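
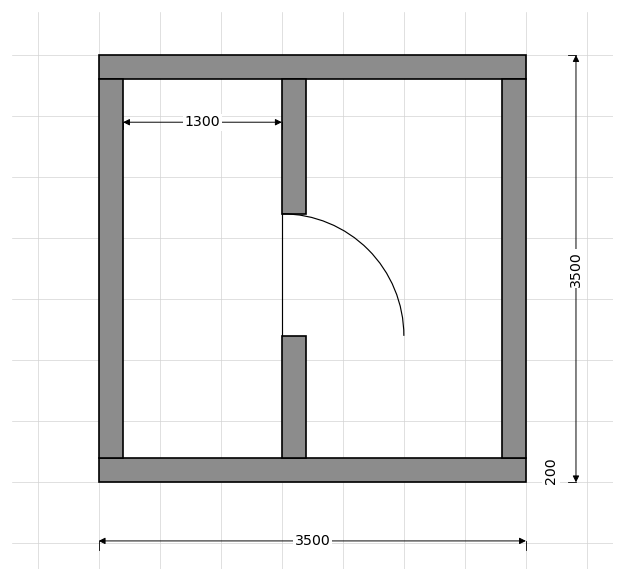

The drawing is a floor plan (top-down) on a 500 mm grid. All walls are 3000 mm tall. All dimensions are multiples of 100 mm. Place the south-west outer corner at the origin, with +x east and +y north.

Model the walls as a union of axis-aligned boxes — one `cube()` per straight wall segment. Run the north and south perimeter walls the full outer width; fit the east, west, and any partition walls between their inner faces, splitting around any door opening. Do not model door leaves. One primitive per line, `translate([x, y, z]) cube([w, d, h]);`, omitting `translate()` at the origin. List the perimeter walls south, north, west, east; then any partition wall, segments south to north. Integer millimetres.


cube([3500, 200, 3000]);
translate([0, 3300, 0]) cube([3500, 200, 3000]);
translate([0, 200, 0]) cube([200, 3100, 3000]);
translate([3300, 200, 0]) cube([200, 3100, 3000]);
translate([1500, 200, 0]) cube([200, 1000, 3000]);
translate([1500, 2200, 0]) cube([200, 1100, 3000]);


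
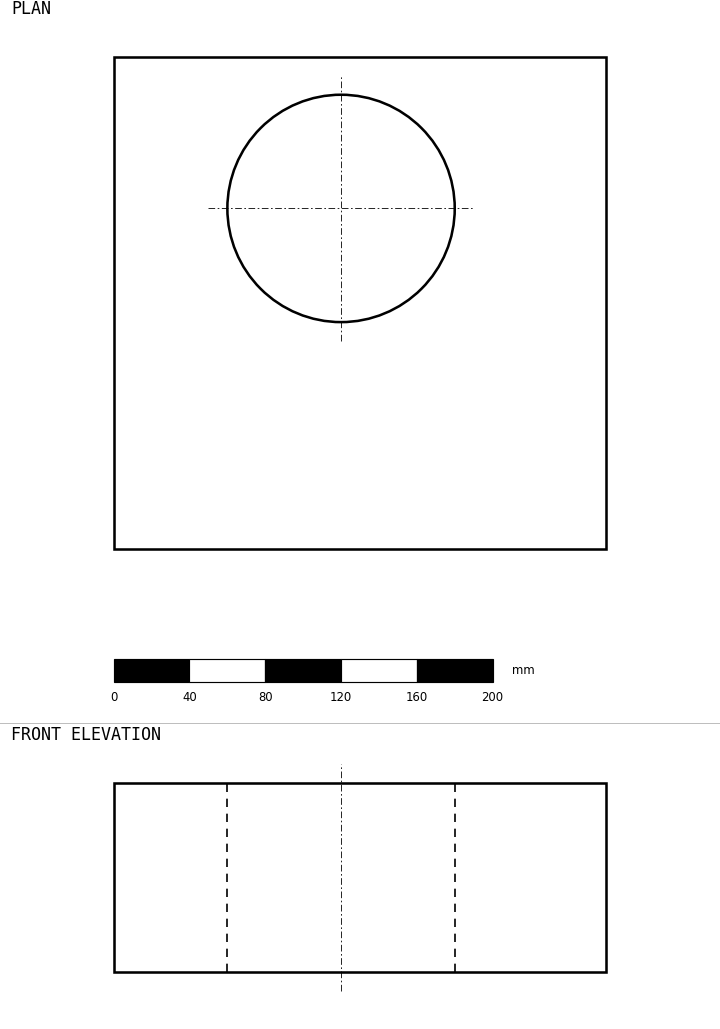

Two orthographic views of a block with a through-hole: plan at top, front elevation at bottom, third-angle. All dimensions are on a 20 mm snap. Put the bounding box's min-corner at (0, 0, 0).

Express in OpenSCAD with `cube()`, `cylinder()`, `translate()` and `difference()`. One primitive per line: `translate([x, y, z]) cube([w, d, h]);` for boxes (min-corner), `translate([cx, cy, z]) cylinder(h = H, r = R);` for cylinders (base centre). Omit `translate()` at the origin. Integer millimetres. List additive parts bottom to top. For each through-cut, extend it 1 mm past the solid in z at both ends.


difference() {
  cube([260, 260, 100]);
  translate([120, 180, -1]) cylinder(h = 102, r = 60);
}


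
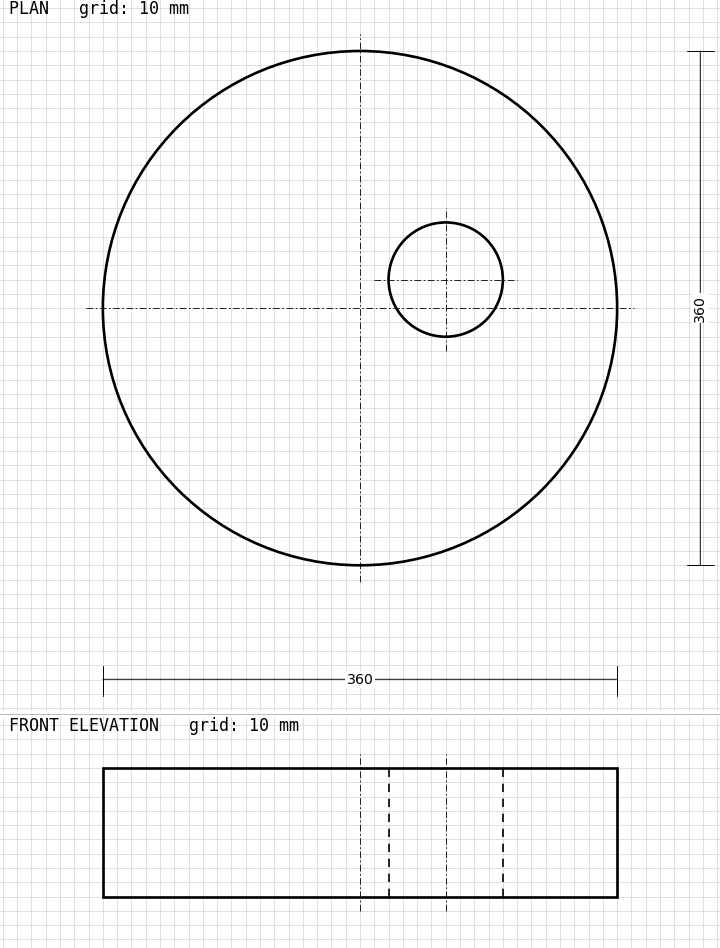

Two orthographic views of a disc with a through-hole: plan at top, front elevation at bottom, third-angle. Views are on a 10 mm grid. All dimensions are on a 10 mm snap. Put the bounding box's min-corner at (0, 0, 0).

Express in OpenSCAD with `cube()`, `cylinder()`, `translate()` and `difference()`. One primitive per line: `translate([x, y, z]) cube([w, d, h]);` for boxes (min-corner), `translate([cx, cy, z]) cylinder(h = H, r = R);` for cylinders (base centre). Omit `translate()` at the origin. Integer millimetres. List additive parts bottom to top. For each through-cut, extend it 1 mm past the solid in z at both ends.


difference() {
  translate([180, 180, 0]) cylinder(h = 90, r = 180);
  translate([240, 200, -1]) cylinder(h = 92, r = 40);
}


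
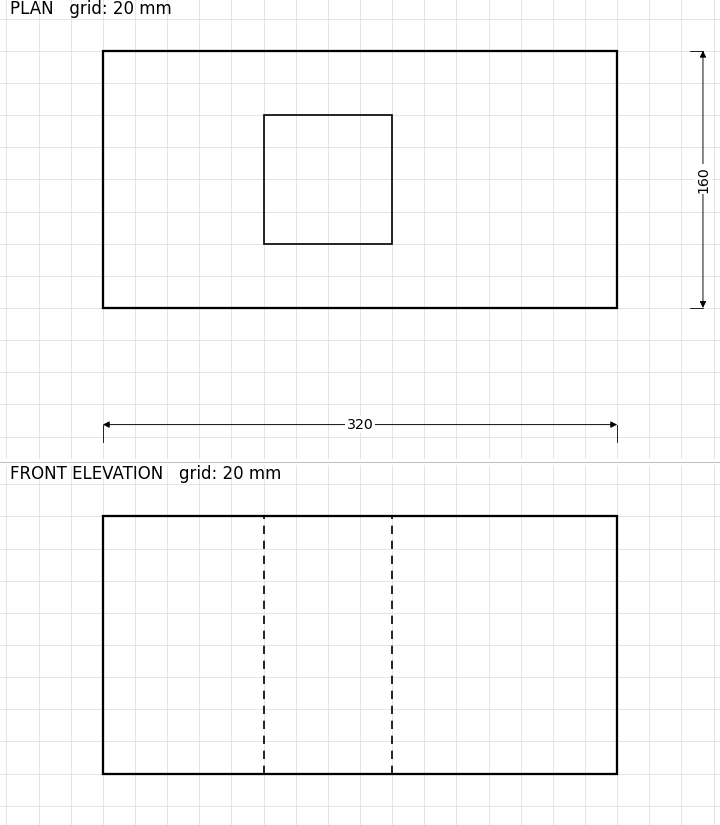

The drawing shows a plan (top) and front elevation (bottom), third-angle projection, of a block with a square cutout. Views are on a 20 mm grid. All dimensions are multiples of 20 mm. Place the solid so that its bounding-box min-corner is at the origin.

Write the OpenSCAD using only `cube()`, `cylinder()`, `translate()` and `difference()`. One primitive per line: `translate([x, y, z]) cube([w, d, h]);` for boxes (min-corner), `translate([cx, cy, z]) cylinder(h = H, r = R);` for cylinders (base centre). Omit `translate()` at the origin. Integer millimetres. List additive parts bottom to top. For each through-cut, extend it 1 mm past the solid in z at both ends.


difference() {
  cube([320, 160, 160]);
  translate([100, 40, -1]) cube([80, 80, 162]);
}


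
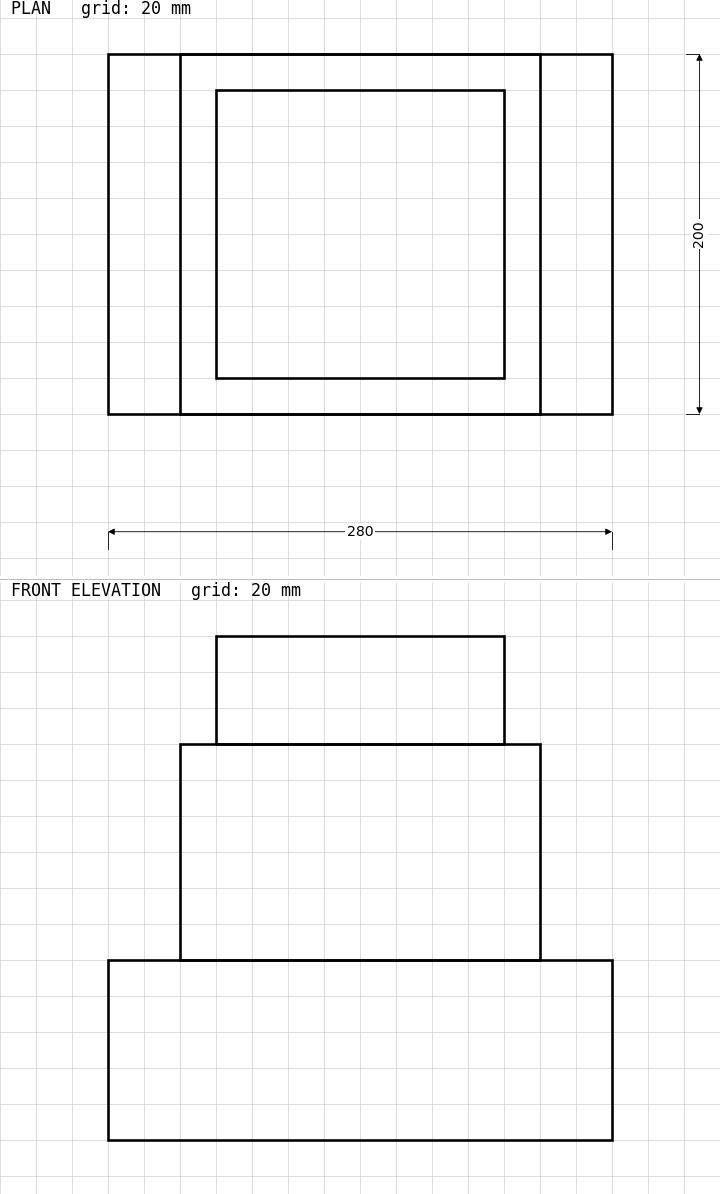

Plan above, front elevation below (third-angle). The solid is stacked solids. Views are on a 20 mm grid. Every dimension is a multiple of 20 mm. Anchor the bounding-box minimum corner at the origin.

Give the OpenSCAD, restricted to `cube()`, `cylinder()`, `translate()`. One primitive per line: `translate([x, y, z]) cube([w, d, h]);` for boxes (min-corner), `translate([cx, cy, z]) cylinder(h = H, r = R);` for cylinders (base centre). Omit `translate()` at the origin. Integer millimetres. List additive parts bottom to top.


cube([280, 200, 100]);
translate([40, 0, 100]) cube([200, 200, 120]);
translate([60, 20, 220]) cube([160, 160, 60]);


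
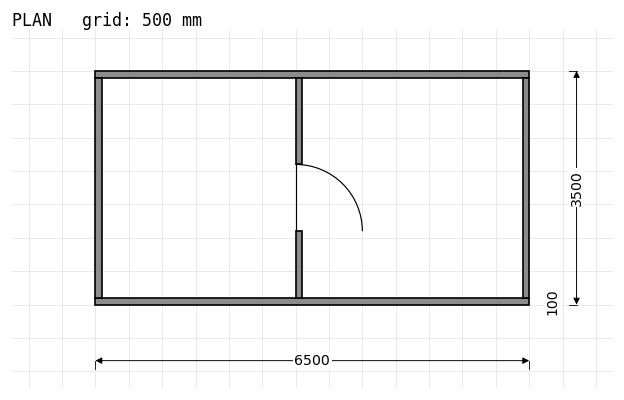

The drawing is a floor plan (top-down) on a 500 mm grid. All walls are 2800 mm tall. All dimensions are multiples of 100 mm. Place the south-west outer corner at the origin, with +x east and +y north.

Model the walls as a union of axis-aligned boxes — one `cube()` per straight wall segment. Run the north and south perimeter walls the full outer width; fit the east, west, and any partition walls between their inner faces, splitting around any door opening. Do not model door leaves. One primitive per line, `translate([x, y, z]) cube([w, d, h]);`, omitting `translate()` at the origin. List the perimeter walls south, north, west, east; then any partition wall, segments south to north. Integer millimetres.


cube([6500, 100, 2800]);
translate([0, 3400, 0]) cube([6500, 100, 2800]);
translate([0, 100, 0]) cube([100, 3300, 2800]);
translate([6400, 100, 0]) cube([100, 3300, 2800]);
translate([3000, 100, 0]) cube([100, 1000, 2800]);
translate([3000, 2100, 0]) cube([100, 1300, 2800]);


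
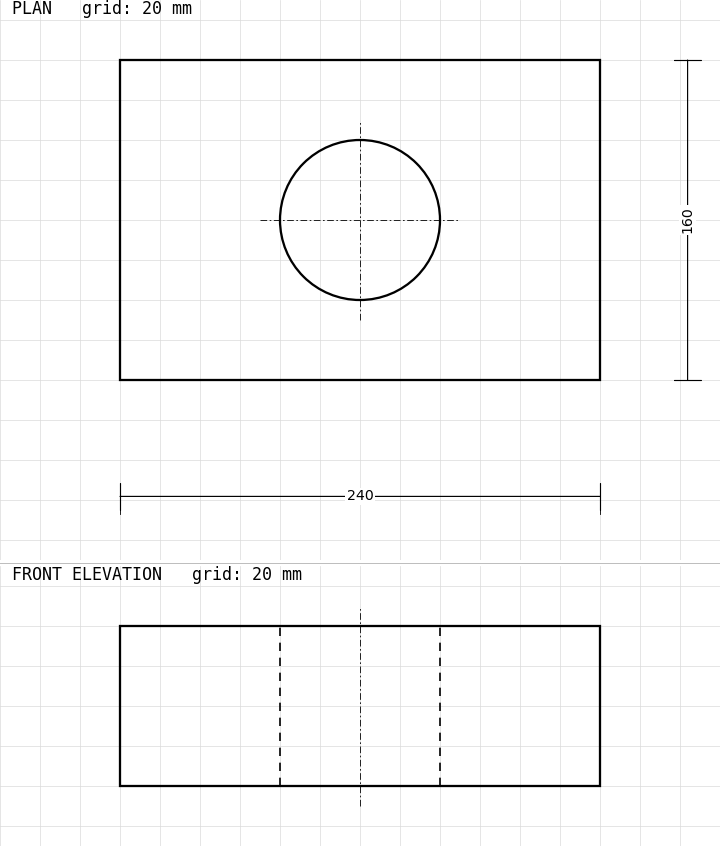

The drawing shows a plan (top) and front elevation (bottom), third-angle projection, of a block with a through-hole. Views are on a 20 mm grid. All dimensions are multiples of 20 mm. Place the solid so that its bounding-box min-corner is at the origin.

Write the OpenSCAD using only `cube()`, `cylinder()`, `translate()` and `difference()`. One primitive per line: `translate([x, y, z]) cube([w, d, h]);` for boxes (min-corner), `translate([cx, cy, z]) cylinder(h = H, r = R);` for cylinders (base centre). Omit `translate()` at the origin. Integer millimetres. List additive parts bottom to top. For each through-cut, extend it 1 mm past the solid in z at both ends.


difference() {
  cube([240, 160, 80]);
  translate([120, 80, -1]) cylinder(h = 82, r = 40);
}


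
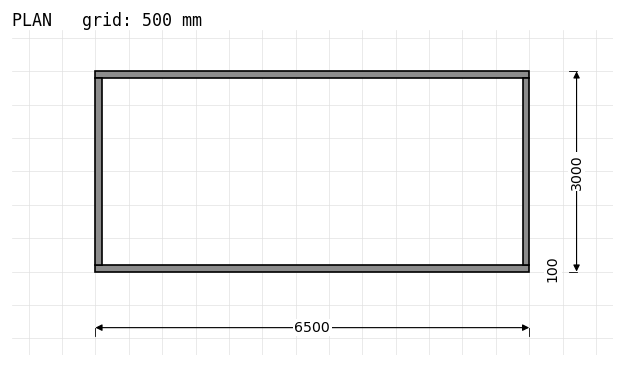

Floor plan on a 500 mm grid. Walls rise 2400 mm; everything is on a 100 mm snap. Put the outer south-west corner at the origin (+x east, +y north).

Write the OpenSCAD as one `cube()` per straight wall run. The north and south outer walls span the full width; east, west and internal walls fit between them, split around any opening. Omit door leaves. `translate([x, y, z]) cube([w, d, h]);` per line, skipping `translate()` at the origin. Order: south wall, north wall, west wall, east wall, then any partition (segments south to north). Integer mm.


cube([6500, 100, 2400]);
translate([0, 2900, 0]) cube([6500, 100, 2400]);
translate([0, 100, 0]) cube([100, 2800, 2400]);
translate([6400, 100, 0]) cube([100, 2800, 2400]);


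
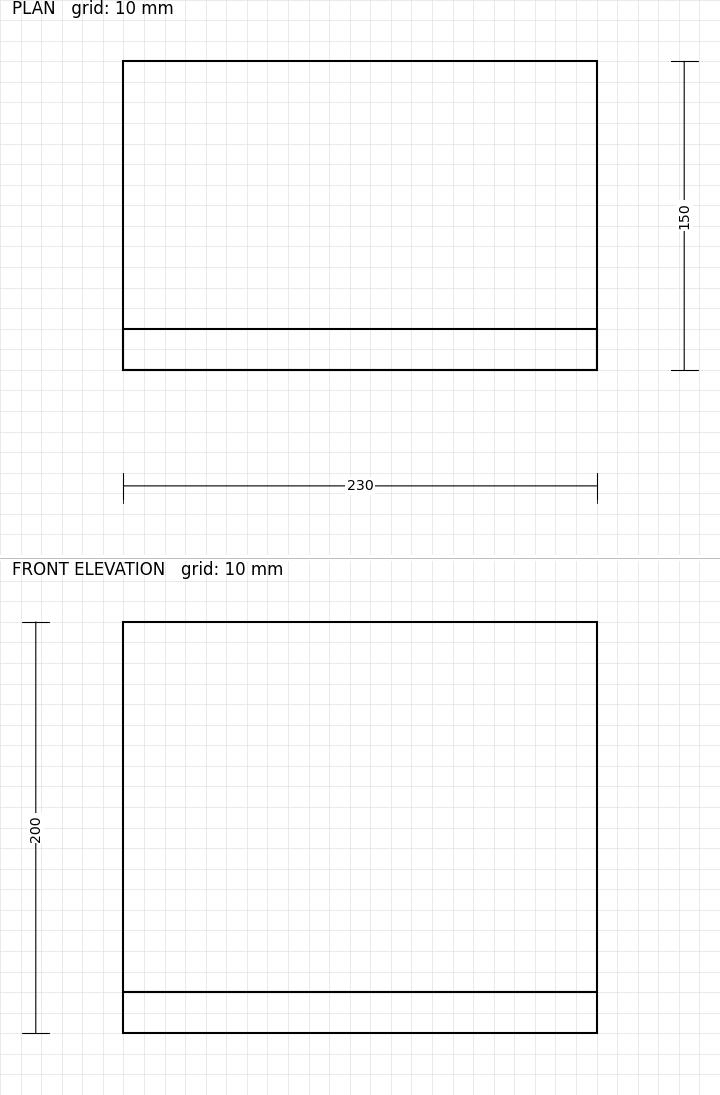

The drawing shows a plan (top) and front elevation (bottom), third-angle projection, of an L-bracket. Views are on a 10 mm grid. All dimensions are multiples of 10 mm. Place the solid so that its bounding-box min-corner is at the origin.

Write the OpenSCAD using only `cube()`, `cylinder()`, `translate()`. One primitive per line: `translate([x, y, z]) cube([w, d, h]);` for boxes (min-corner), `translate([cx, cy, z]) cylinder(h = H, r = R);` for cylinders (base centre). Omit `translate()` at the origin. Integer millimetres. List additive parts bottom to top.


cube([230, 150, 20]);
translate([0, 0, 20]) cube([230, 20, 180]);


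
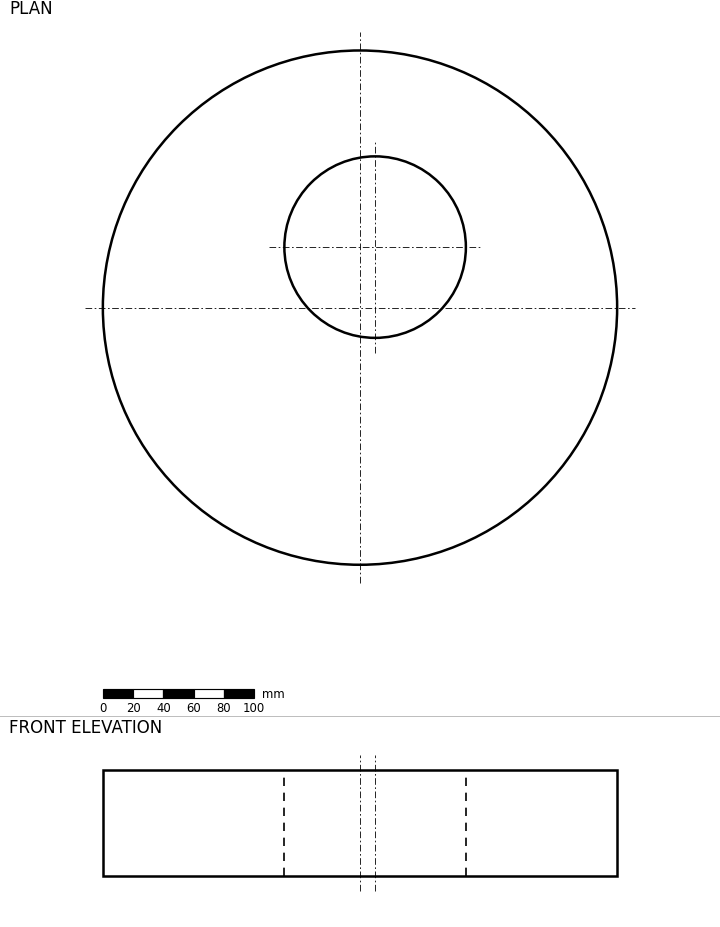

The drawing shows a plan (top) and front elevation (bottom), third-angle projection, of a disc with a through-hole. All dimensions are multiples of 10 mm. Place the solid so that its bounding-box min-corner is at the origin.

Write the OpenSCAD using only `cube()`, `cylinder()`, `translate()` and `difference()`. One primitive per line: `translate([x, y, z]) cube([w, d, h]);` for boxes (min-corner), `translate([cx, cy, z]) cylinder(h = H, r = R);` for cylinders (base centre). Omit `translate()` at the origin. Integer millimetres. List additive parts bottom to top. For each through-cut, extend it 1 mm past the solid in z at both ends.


difference() {
  translate([170, 170, 0]) cylinder(h = 70, r = 170);
  translate([180, 210, -1]) cylinder(h = 72, r = 60);
}


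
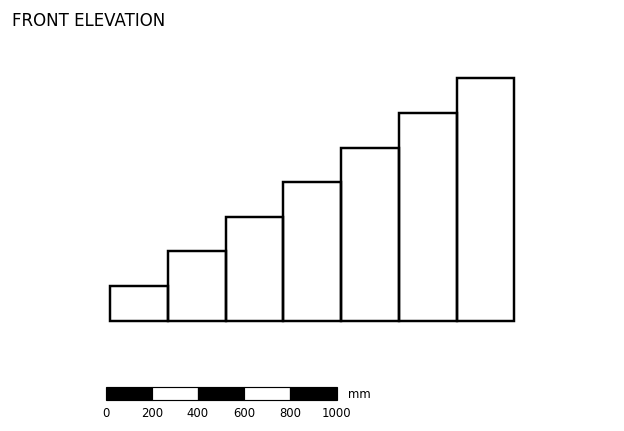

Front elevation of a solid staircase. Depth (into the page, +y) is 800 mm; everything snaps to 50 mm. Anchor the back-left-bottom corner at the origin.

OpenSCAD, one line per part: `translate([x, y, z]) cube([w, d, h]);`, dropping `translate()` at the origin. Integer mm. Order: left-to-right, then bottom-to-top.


cube([250, 800, 150]);
translate([250, 0, 0]) cube([250, 800, 300]);
translate([500, 0, 0]) cube([250, 800, 450]);
translate([750, 0, 0]) cube([250, 800, 600]);
translate([1000, 0, 0]) cube([250, 800, 750]);
translate([1250, 0, 0]) cube([250, 800, 900]);
translate([1500, 0, 0]) cube([250, 800, 1050]);


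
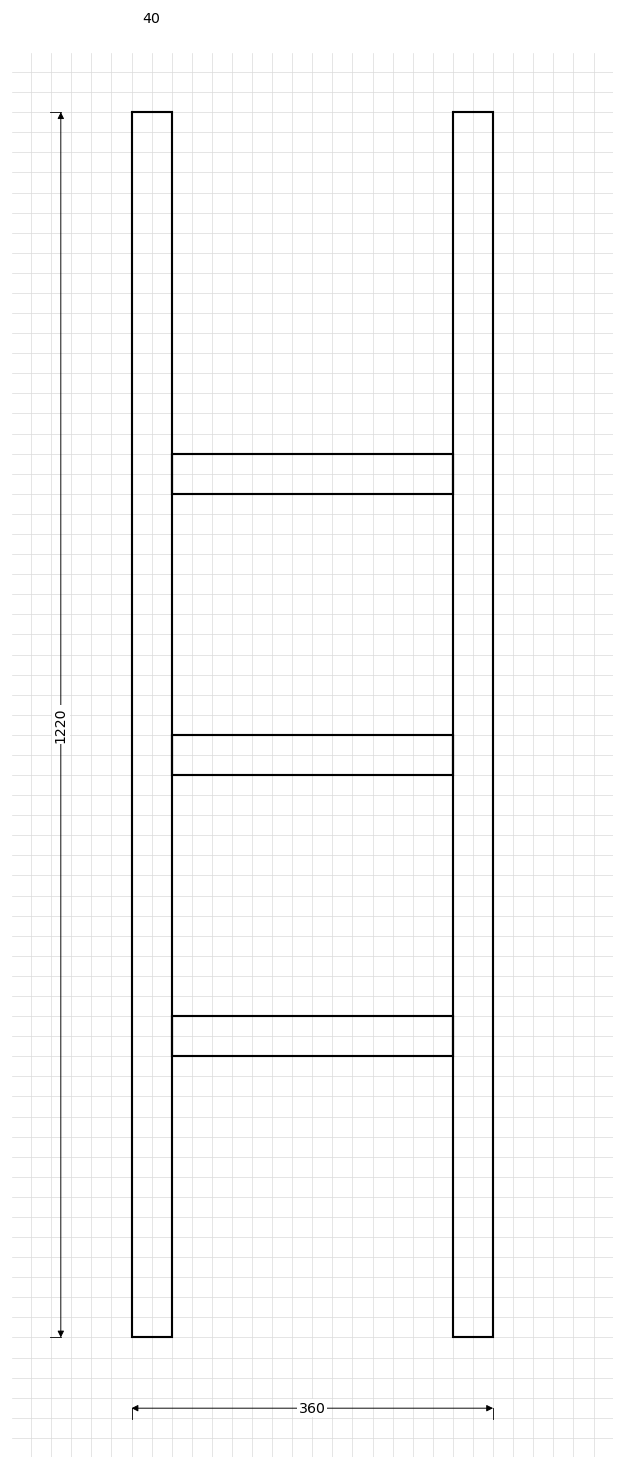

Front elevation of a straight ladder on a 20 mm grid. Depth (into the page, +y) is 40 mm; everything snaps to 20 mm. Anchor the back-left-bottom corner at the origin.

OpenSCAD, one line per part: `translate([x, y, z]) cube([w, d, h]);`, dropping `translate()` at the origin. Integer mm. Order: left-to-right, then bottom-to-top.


cube([40, 40, 1220]);
translate([40, 0, 280]) cube([280, 40, 40]);
translate([40, 0, 560]) cube([280, 40, 40]);
translate([40, 0, 840]) cube([280, 40, 40]);
translate([320, 0, 0]) cube([40, 40, 1220]);


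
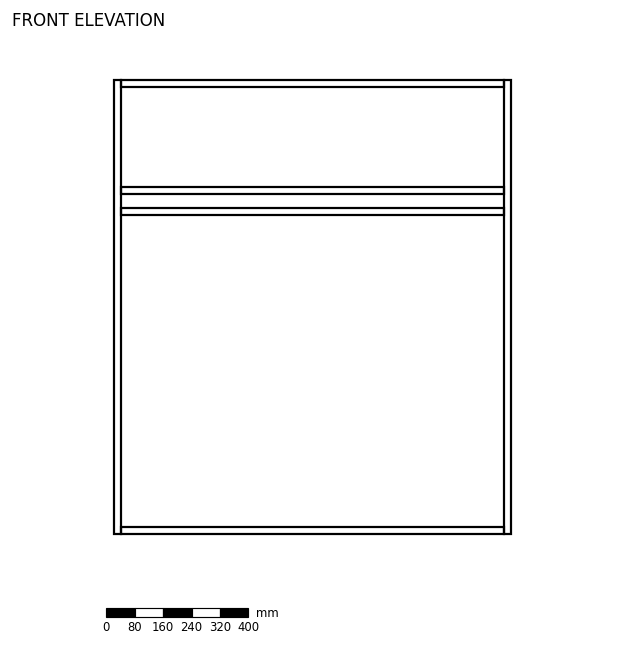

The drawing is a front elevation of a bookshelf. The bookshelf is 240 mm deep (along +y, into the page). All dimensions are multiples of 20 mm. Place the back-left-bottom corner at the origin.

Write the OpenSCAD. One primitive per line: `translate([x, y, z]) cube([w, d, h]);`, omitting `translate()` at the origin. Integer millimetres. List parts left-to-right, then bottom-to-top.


cube([20, 240, 1280]);
translate([20, 0, 0]) cube([1080, 240, 20]);
translate([20, 0, 900]) cube([1080, 240, 20]);
translate([20, 0, 960]) cube([1080, 240, 20]);
translate([20, 0, 1260]) cube([1080, 240, 20]);
translate([1100, 0, 0]) cube([20, 240, 1280]);


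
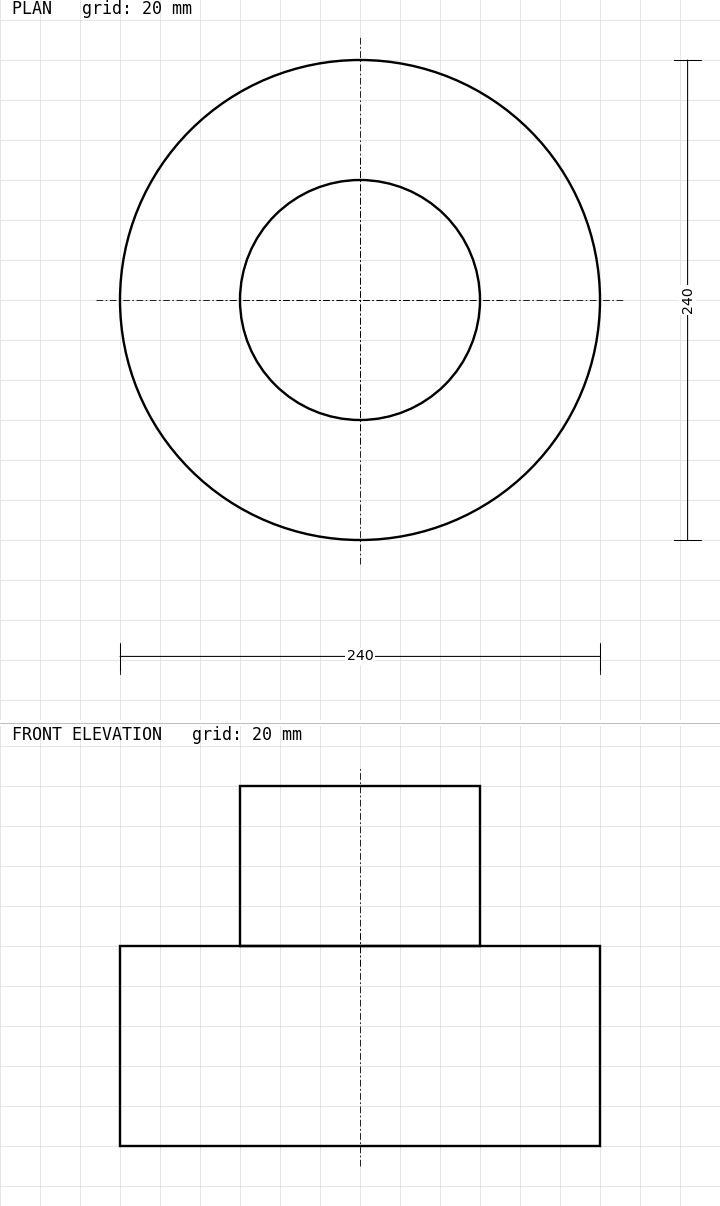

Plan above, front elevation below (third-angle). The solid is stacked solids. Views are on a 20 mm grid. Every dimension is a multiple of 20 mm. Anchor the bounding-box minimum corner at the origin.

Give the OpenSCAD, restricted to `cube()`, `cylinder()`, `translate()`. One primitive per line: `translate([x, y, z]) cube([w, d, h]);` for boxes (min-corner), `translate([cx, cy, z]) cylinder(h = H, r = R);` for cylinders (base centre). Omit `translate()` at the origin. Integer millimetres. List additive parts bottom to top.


translate([120, 120, 0]) cylinder(h = 100, r = 120);
translate([120, 120, 100]) cylinder(h = 80, r = 60);


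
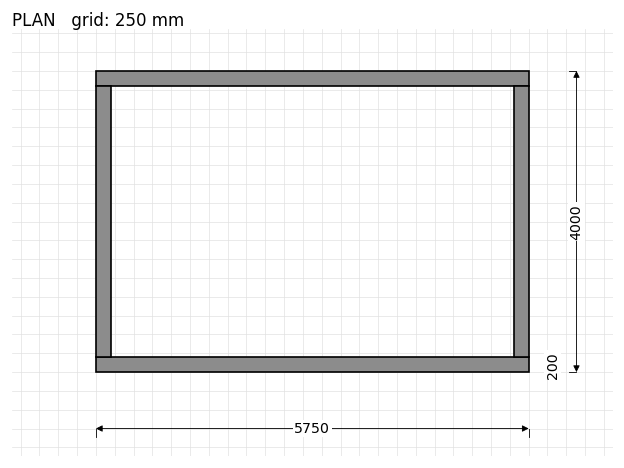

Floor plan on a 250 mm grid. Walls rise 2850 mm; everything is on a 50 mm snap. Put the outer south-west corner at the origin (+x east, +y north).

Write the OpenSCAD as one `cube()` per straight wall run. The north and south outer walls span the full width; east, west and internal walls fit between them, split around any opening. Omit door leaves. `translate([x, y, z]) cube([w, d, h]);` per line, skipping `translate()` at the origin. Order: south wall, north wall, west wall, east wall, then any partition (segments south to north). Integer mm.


cube([5750, 200, 2850]);
translate([0, 3800, 0]) cube([5750, 200, 2850]);
translate([0, 200, 0]) cube([200, 3600, 2850]);
translate([5550, 200, 0]) cube([200, 3600, 2850]);


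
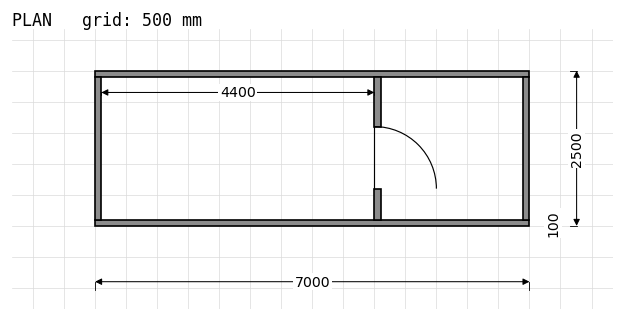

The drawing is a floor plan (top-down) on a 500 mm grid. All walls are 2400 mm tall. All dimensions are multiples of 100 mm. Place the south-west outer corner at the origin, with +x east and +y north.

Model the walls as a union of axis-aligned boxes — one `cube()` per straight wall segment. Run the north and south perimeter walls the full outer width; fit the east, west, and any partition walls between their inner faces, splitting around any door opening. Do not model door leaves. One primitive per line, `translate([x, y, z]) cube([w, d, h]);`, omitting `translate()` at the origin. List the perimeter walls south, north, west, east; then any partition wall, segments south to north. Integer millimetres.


cube([7000, 100, 2400]);
translate([0, 2400, 0]) cube([7000, 100, 2400]);
translate([0, 100, 0]) cube([100, 2300, 2400]);
translate([6900, 100, 0]) cube([100, 2300, 2400]);
translate([4500, 100, 0]) cube([100, 500, 2400]);
translate([4500, 1600, 0]) cube([100, 800, 2400]);


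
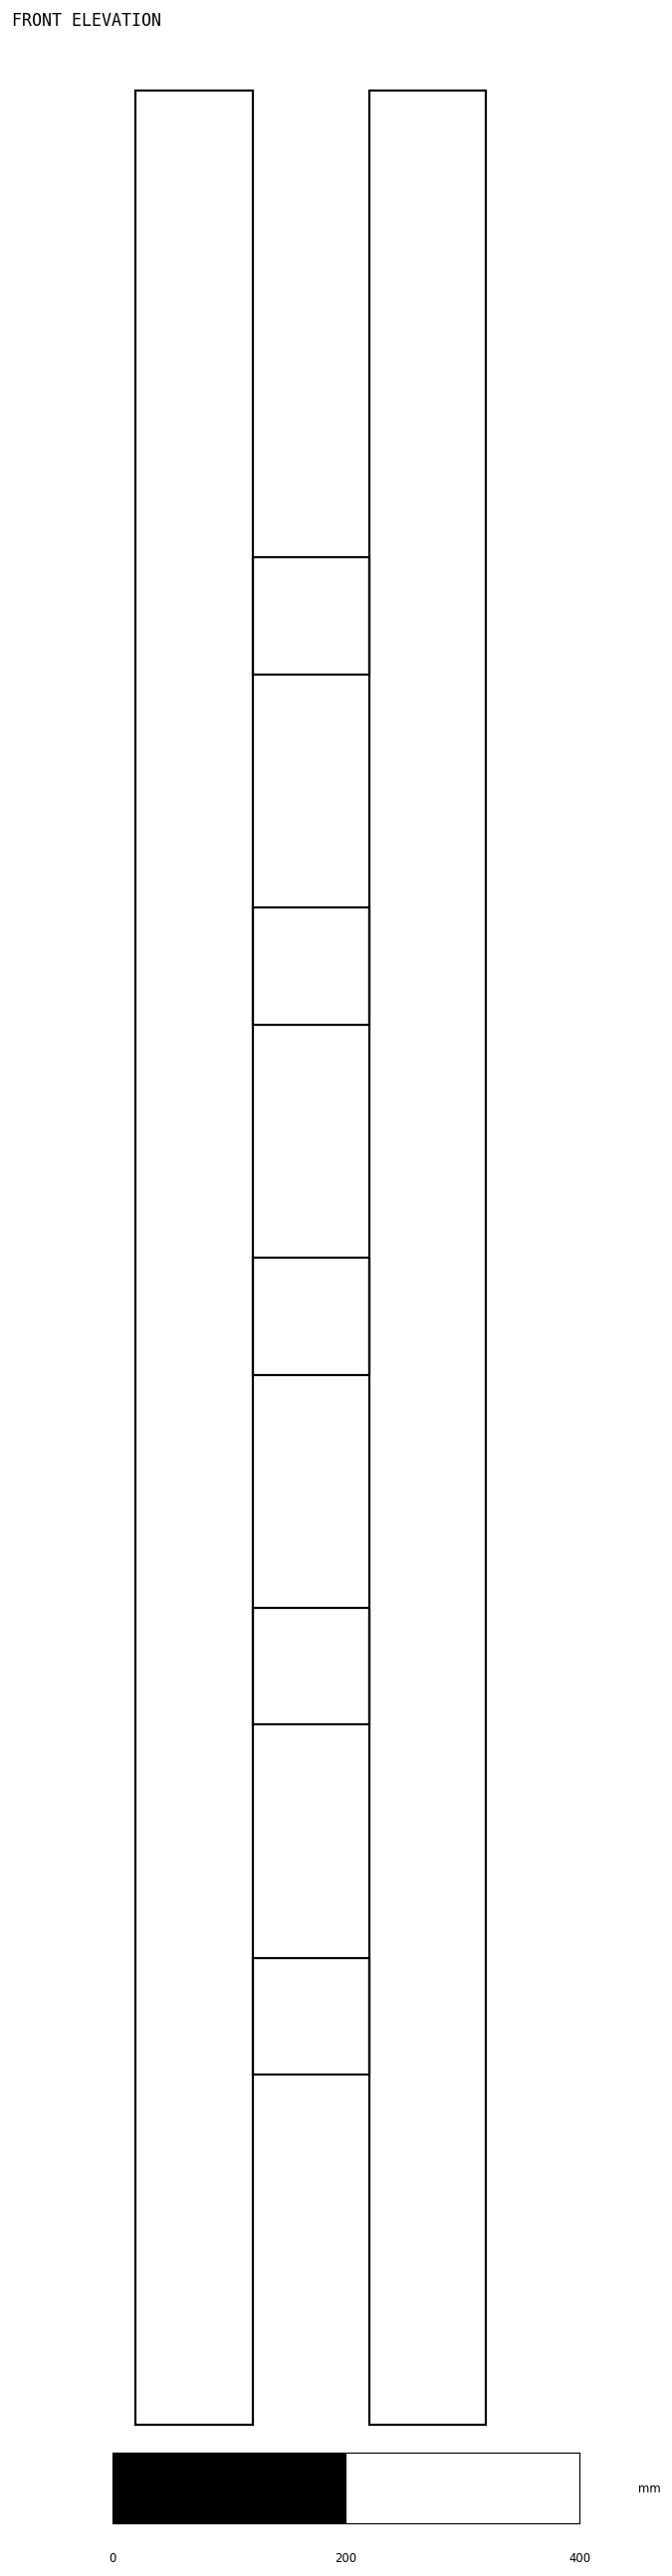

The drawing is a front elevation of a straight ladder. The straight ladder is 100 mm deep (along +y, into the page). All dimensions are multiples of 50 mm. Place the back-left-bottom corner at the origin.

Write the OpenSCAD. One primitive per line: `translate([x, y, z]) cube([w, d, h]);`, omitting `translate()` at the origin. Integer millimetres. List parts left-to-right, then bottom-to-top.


cube([100, 100, 2000]);
translate([100, 0, 300]) cube([100, 100, 100]);
translate([100, 0, 600]) cube([100, 100, 100]);
translate([100, 0, 900]) cube([100, 100, 100]);
translate([100, 0, 1200]) cube([100, 100, 100]);
translate([100, 0, 1500]) cube([100, 100, 100]);
translate([200, 0, 0]) cube([100, 100, 2000]);


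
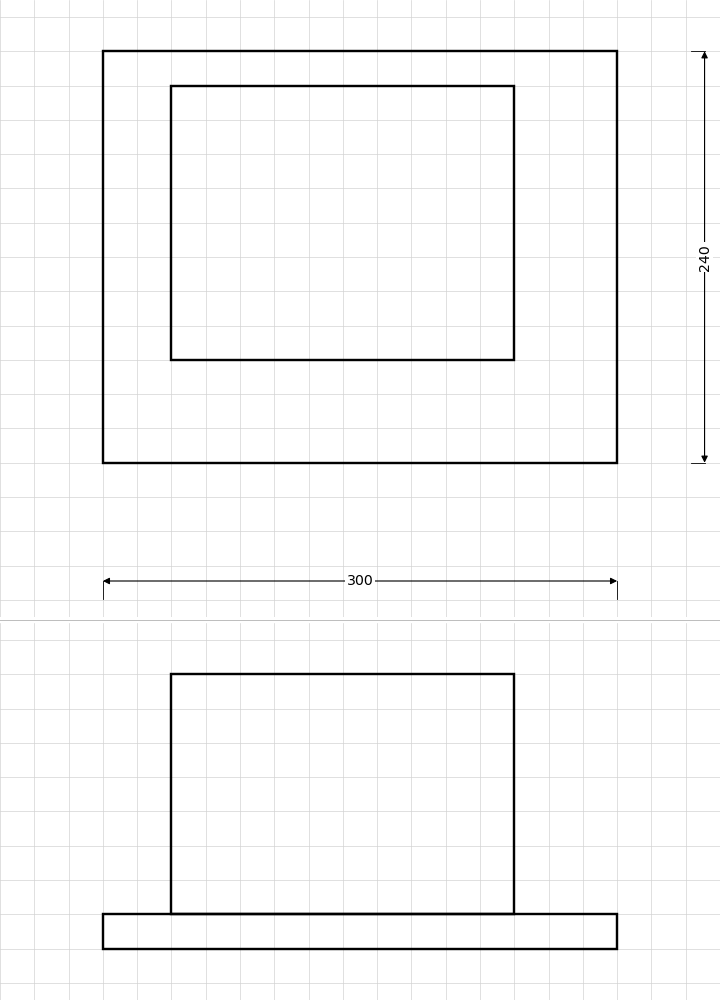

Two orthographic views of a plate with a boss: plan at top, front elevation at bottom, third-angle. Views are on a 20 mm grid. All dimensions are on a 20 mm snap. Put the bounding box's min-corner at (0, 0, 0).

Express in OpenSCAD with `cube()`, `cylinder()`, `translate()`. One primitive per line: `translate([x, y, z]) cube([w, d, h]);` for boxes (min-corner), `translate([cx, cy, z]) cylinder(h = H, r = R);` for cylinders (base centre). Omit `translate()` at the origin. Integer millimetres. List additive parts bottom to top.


cube([300, 240, 20]);
translate([40, 60, 20]) cube([200, 160, 140]);


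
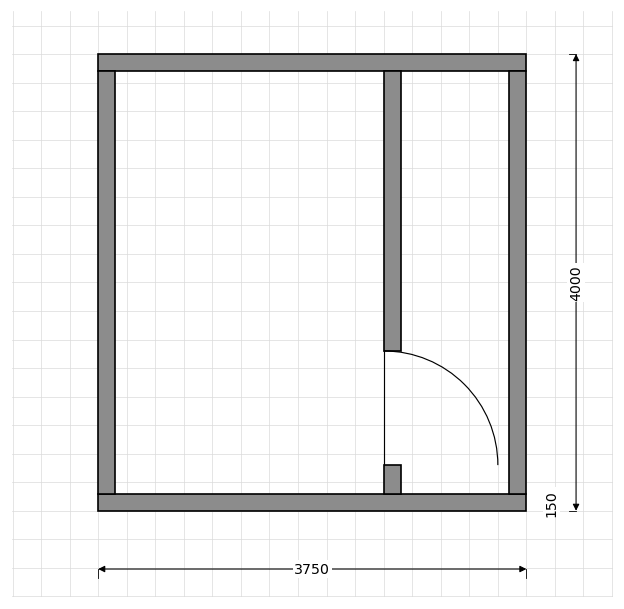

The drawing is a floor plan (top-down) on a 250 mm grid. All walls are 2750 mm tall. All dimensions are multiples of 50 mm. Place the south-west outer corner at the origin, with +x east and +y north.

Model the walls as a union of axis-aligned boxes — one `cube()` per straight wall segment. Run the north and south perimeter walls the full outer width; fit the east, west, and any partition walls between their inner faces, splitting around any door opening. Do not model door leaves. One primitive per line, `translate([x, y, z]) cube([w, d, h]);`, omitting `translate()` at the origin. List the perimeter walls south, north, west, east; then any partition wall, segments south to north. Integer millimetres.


cube([3750, 150, 2750]);
translate([0, 3850, 0]) cube([3750, 150, 2750]);
translate([0, 150, 0]) cube([150, 3700, 2750]);
translate([3600, 150, 0]) cube([150, 3700, 2750]);
translate([2500, 150, 0]) cube([150, 250, 2750]);
translate([2500, 1400, 0]) cube([150, 2450, 2750]);


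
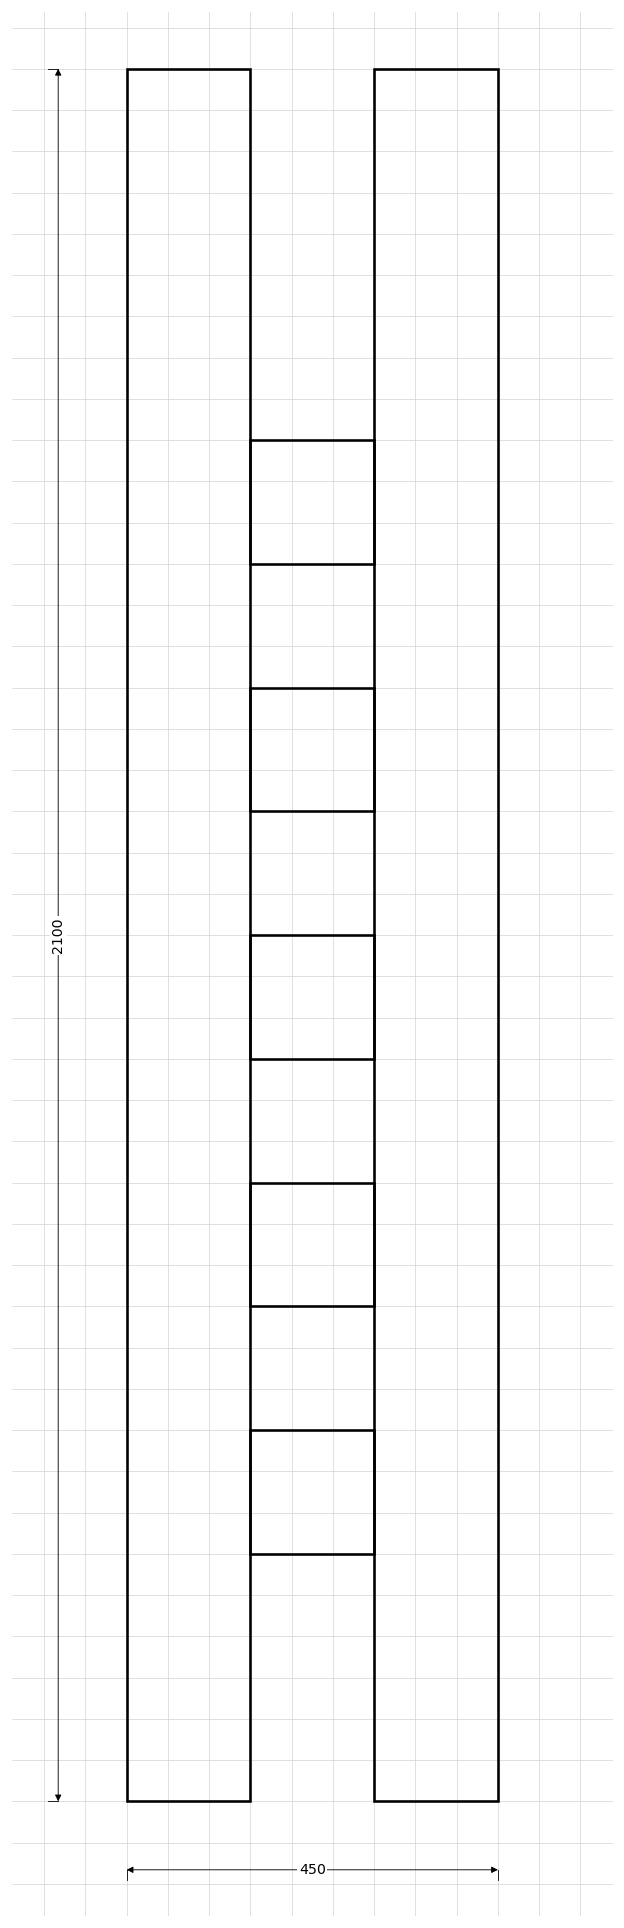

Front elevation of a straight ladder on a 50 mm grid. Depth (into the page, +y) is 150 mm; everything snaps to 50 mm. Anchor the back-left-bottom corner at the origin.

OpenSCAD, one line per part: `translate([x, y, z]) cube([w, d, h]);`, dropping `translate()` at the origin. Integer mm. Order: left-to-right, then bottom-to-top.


cube([150, 150, 2100]);
translate([150, 0, 300]) cube([150, 150, 150]);
translate([150, 0, 600]) cube([150, 150, 150]);
translate([150, 0, 900]) cube([150, 150, 150]);
translate([150, 0, 1200]) cube([150, 150, 150]);
translate([150, 0, 1500]) cube([150, 150, 150]);
translate([300, 0, 0]) cube([150, 150, 2100]);


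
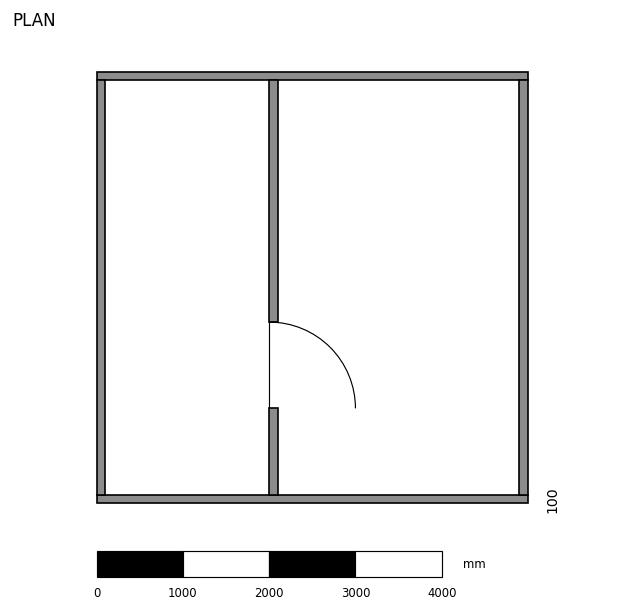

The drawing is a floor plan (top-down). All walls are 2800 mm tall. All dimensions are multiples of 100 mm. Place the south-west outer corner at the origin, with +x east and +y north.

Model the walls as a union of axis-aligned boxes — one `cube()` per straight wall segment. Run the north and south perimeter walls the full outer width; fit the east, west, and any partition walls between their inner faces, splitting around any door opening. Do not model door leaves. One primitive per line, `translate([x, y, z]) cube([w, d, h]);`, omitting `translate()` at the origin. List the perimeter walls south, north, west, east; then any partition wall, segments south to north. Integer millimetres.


cube([5000, 100, 2800]);
translate([0, 4900, 0]) cube([5000, 100, 2800]);
translate([0, 100, 0]) cube([100, 4800, 2800]);
translate([4900, 100, 0]) cube([100, 4800, 2800]);
translate([2000, 100, 0]) cube([100, 1000, 2800]);
translate([2000, 2100, 0]) cube([100, 2800, 2800]);


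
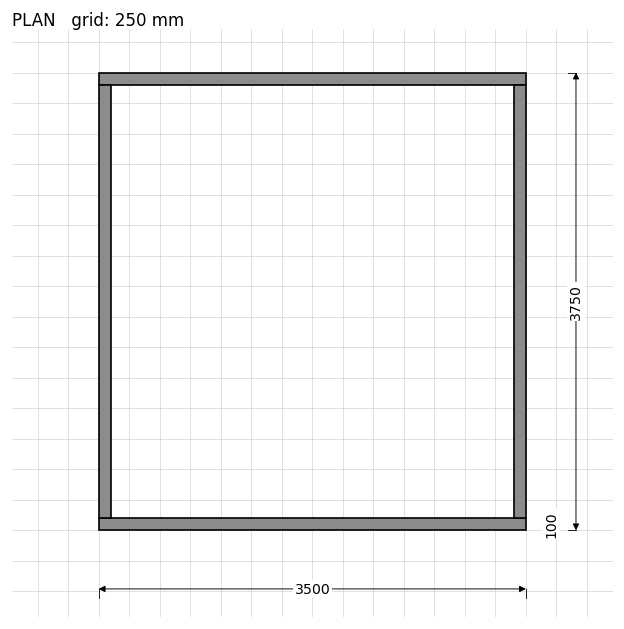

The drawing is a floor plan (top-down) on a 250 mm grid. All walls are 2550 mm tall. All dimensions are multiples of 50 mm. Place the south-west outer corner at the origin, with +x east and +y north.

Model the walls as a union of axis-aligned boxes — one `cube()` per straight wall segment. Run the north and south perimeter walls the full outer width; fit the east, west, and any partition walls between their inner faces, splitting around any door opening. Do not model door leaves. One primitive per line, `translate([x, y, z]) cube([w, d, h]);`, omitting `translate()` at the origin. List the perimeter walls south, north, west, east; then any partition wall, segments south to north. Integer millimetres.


cube([3500, 100, 2550]);
translate([0, 3650, 0]) cube([3500, 100, 2550]);
translate([0, 100, 0]) cube([100, 3550, 2550]);
translate([3400, 100, 0]) cube([100, 3550, 2550]);


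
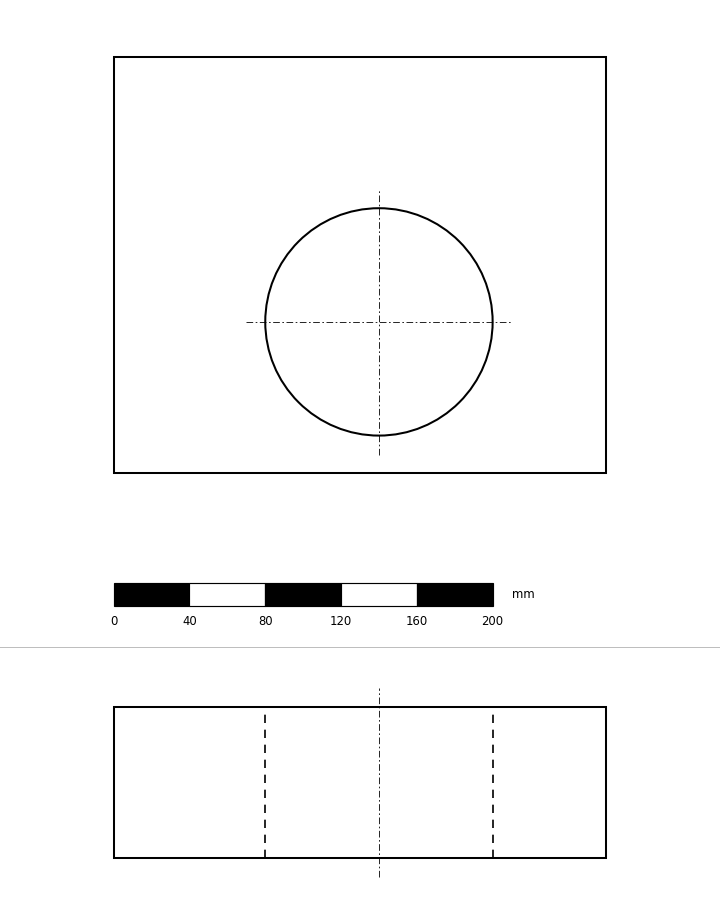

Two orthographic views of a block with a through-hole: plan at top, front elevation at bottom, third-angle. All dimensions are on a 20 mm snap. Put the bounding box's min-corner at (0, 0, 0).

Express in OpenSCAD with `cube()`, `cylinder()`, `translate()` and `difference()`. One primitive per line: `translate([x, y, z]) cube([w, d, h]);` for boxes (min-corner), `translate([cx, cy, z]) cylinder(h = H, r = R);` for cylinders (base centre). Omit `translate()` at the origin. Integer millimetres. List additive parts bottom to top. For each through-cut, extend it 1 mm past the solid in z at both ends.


difference() {
  cube([260, 220, 80]);
  translate([140, 80, -1]) cylinder(h = 82, r = 60);
}


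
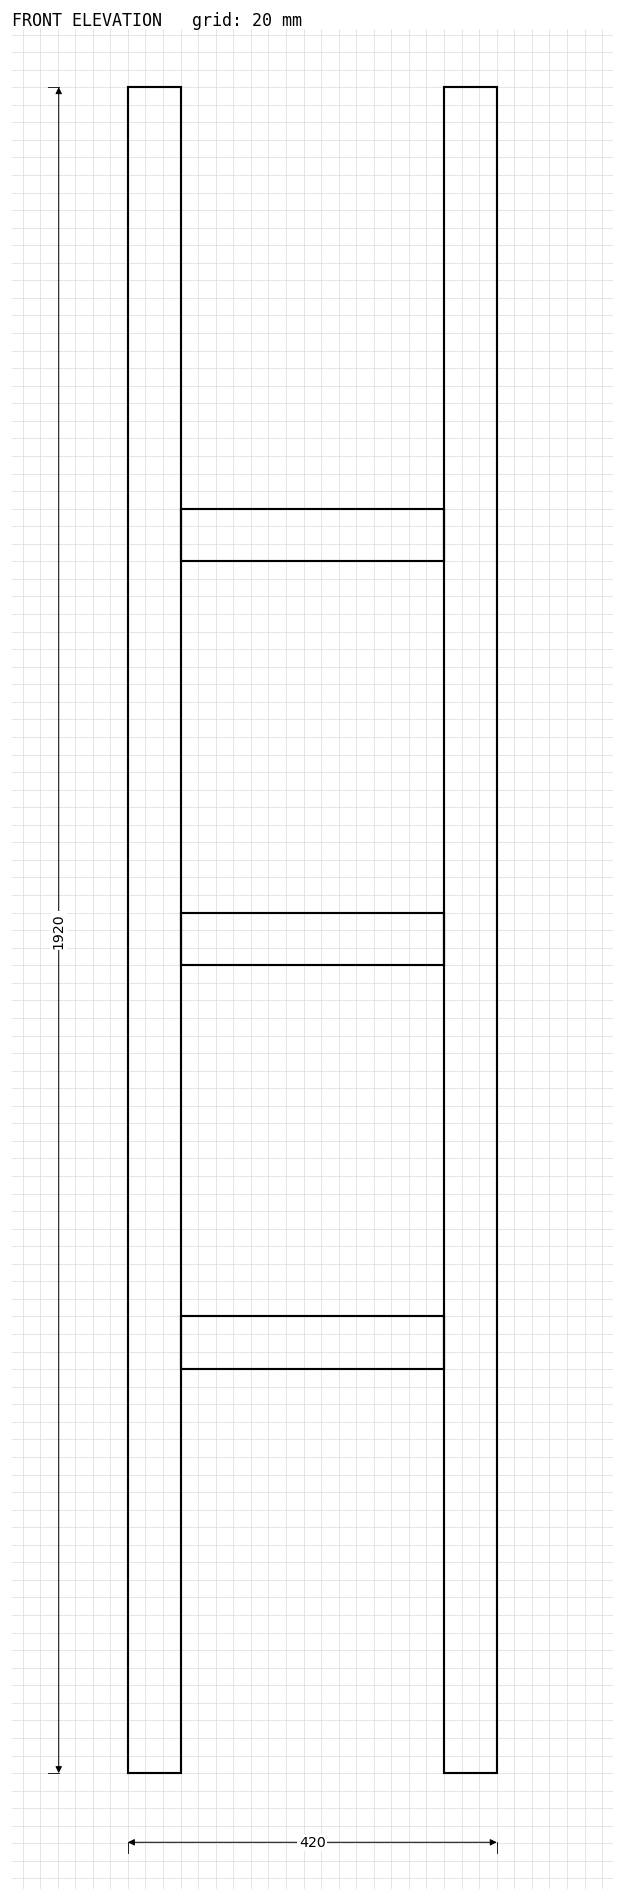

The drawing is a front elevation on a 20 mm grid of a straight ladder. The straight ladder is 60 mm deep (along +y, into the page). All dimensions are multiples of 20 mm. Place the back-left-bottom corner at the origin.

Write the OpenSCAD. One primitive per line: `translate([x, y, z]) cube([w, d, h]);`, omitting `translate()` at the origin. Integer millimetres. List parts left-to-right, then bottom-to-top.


cube([60, 60, 1920]);
translate([60, 0, 460]) cube([300, 60, 60]);
translate([60, 0, 920]) cube([300, 60, 60]);
translate([60, 0, 1380]) cube([300, 60, 60]);
translate([360, 0, 0]) cube([60, 60, 1920]);


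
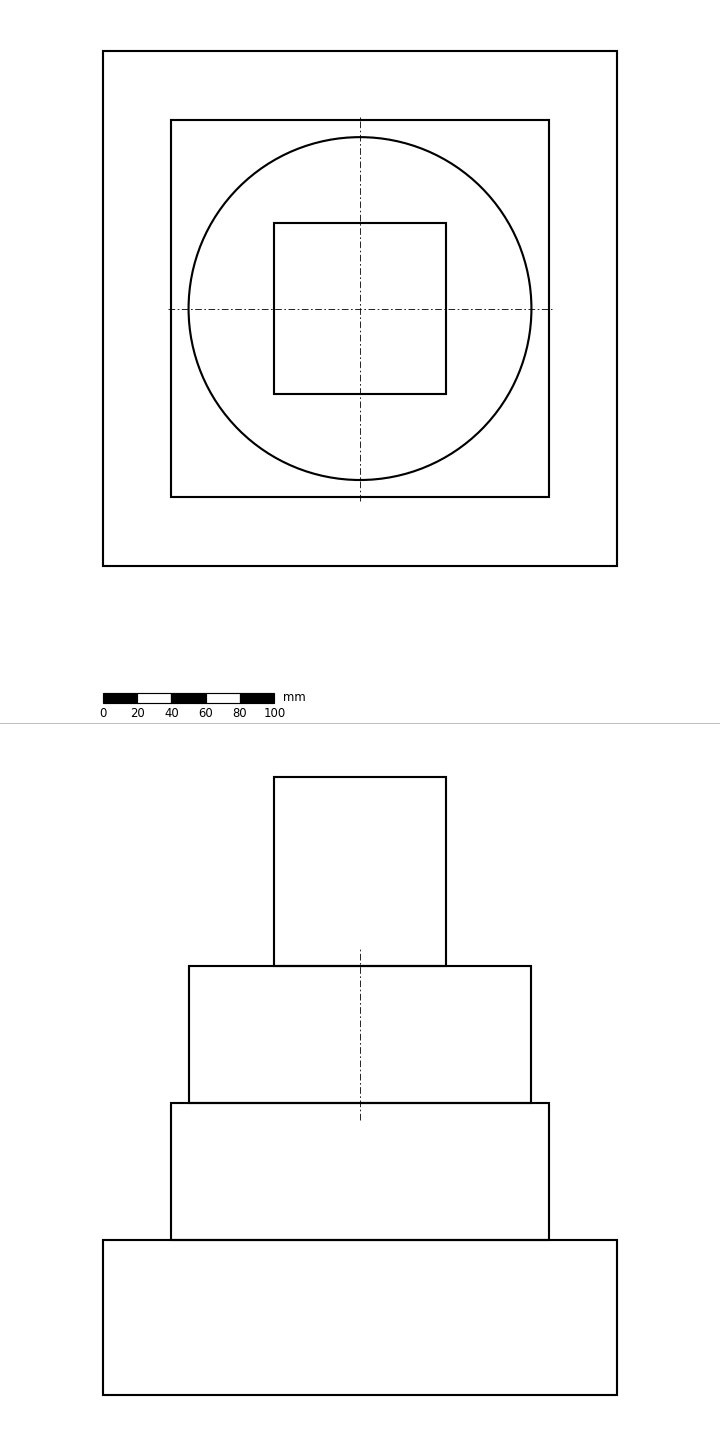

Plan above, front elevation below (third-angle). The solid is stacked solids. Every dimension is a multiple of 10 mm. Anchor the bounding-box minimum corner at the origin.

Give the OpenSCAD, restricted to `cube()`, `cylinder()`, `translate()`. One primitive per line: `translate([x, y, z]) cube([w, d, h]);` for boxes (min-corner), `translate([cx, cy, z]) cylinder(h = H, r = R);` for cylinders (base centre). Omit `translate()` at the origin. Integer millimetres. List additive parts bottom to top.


cube([300, 300, 90]);
translate([40, 40, 90]) cube([220, 220, 80]);
translate([150, 150, 170]) cylinder(h = 80, r = 100);
translate([100, 100, 250]) cube([100, 100, 110]);


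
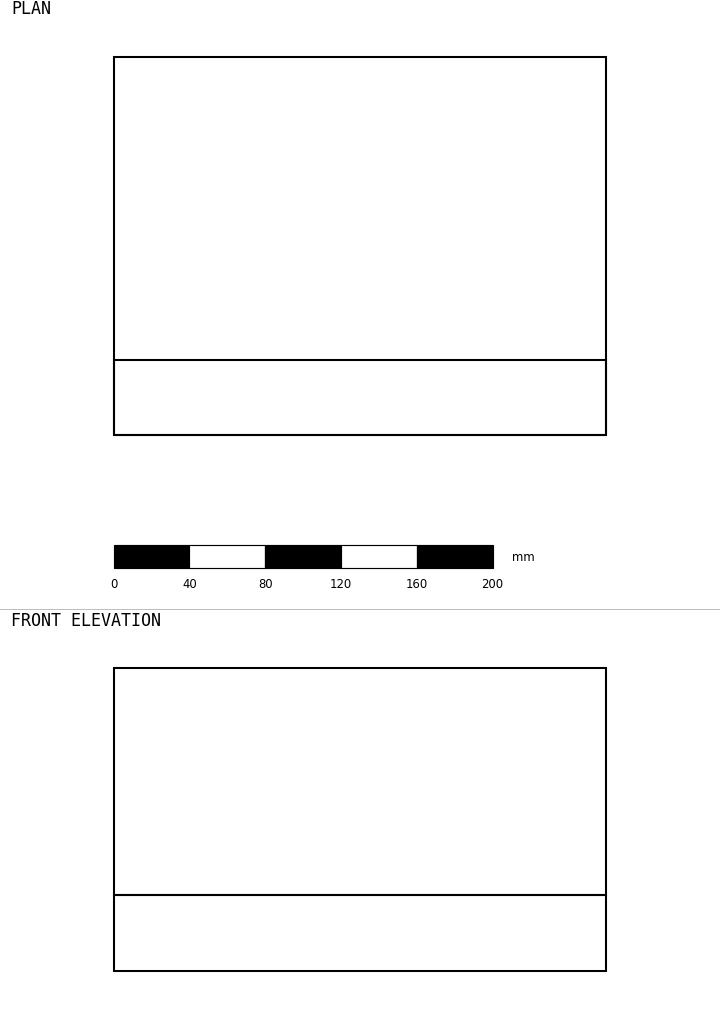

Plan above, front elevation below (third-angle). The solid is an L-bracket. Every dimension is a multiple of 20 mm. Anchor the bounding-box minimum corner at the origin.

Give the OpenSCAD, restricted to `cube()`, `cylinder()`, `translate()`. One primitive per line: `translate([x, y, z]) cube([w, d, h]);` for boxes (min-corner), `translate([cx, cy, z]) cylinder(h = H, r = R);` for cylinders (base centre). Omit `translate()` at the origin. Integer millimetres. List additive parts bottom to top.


cube([260, 200, 40]);
translate([0, 0, 40]) cube([260, 40, 120]);


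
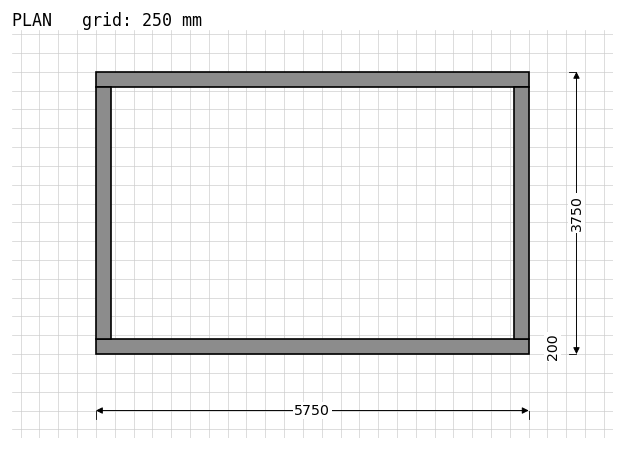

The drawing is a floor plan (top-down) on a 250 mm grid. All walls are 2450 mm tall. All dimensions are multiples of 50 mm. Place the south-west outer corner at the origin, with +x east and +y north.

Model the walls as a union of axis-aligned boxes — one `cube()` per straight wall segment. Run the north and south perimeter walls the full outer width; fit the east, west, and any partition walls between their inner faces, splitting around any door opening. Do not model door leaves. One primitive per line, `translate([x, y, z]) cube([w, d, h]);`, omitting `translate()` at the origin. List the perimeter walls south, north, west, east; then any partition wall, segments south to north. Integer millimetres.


cube([5750, 200, 2450]);
translate([0, 3550, 0]) cube([5750, 200, 2450]);
translate([0, 200, 0]) cube([200, 3350, 2450]);
translate([5550, 200, 0]) cube([200, 3350, 2450]);


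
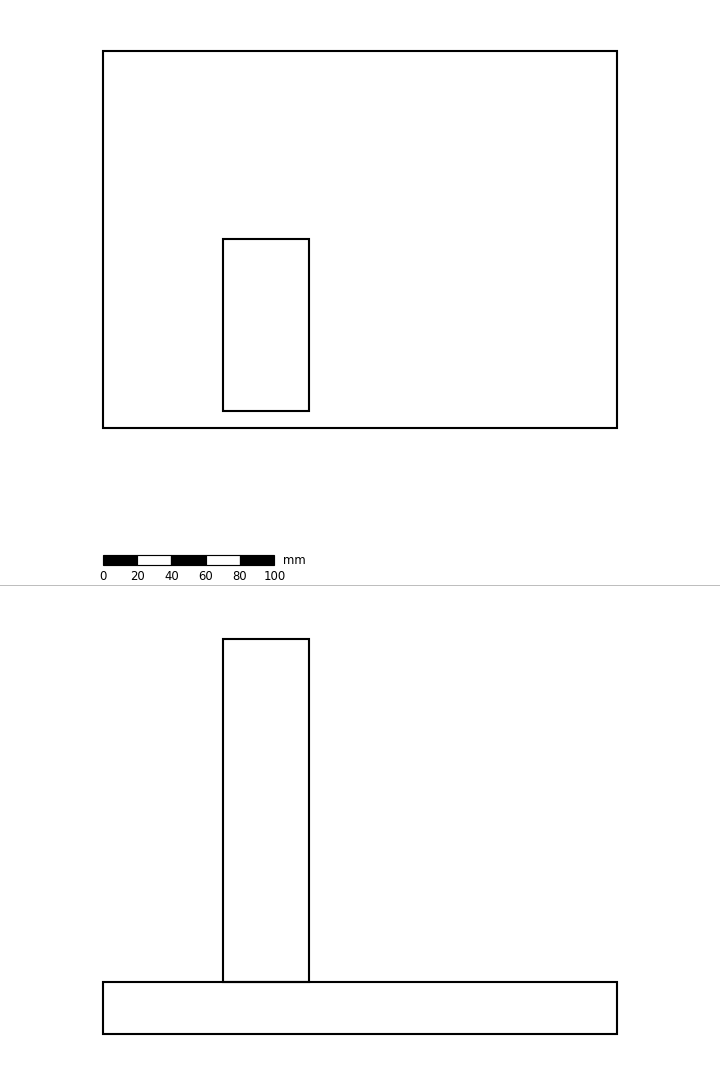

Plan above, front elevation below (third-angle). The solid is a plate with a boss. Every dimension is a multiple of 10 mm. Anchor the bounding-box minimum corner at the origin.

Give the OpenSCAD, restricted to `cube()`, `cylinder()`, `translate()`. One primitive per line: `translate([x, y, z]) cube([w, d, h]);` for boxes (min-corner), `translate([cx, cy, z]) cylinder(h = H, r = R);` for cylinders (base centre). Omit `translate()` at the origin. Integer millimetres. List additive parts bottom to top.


cube([300, 220, 30]);
translate([70, 10, 30]) cube([50, 100, 200]);


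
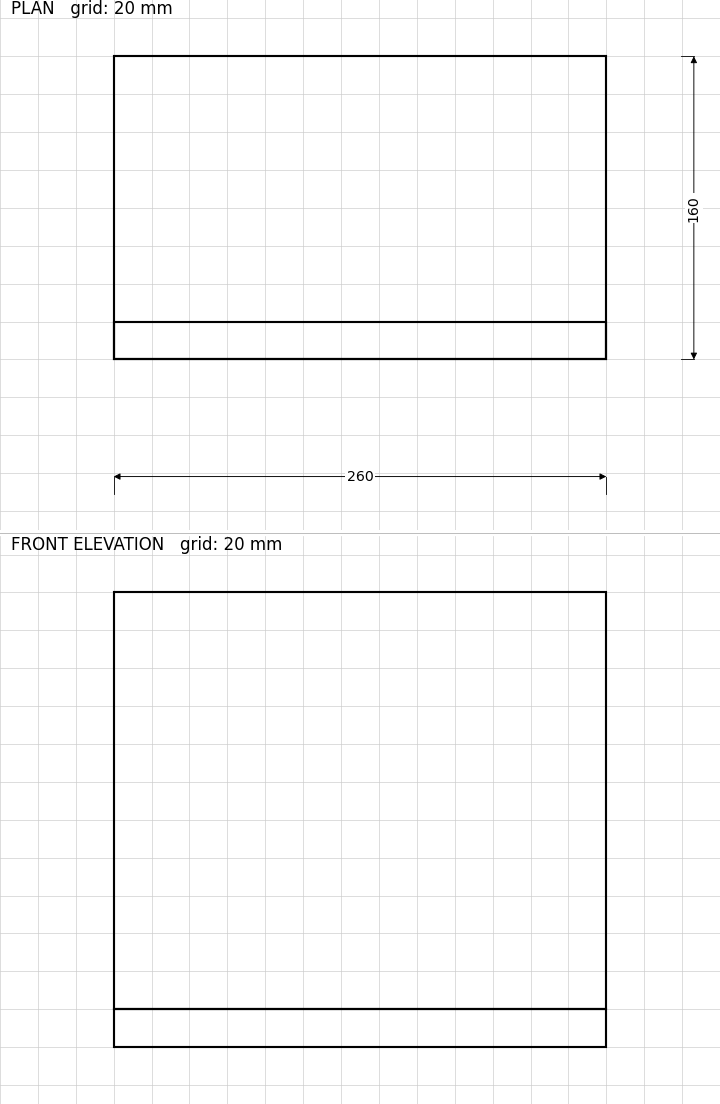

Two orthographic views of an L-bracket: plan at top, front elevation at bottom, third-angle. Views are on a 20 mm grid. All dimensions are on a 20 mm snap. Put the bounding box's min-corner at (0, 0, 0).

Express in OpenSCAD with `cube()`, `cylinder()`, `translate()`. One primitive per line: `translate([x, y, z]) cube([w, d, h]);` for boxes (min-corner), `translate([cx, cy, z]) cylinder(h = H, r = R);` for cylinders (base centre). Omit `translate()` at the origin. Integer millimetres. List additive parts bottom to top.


cube([260, 160, 20]);
translate([0, 0, 20]) cube([260, 20, 220]);


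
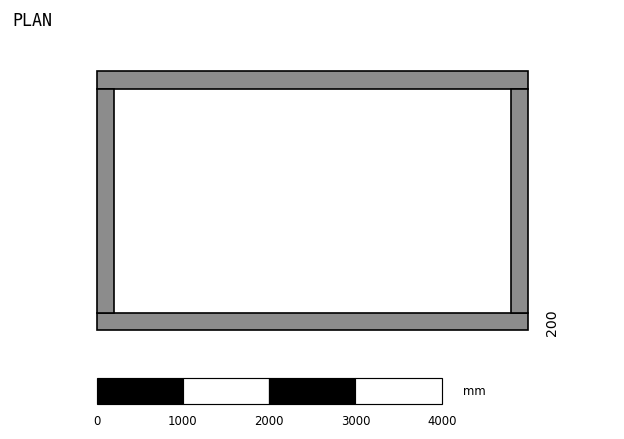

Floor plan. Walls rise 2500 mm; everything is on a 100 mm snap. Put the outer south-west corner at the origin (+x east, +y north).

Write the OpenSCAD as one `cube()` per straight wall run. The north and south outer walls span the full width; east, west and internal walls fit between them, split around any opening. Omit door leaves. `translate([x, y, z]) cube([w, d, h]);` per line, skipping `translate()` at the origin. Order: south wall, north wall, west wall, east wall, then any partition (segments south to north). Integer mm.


cube([5000, 200, 2500]);
translate([0, 2800, 0]) cube([5000, 200, 2500]);
translate([0, 200, 0]) cube([200, 2600, 2500]);
translate([4800, 200, 0]) cube([200, 2600, 2500]);


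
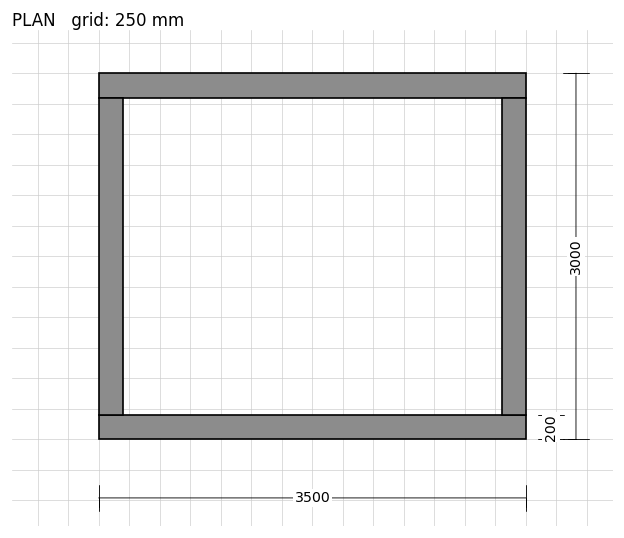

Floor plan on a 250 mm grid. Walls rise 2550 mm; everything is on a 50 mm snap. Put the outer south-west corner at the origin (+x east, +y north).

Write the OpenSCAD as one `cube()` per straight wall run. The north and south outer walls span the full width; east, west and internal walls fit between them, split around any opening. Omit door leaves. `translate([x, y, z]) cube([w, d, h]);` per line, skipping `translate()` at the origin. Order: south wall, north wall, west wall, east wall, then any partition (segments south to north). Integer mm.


cube([3500, 200, 2550]);
translate([0, 2800, 0]) cube([3500, 200, 2550]);
translate([0, 200, 0]) cube([200, 2600, 2550]);
translate([3300, 200, 0]) cube([200, 2600, 2550]);


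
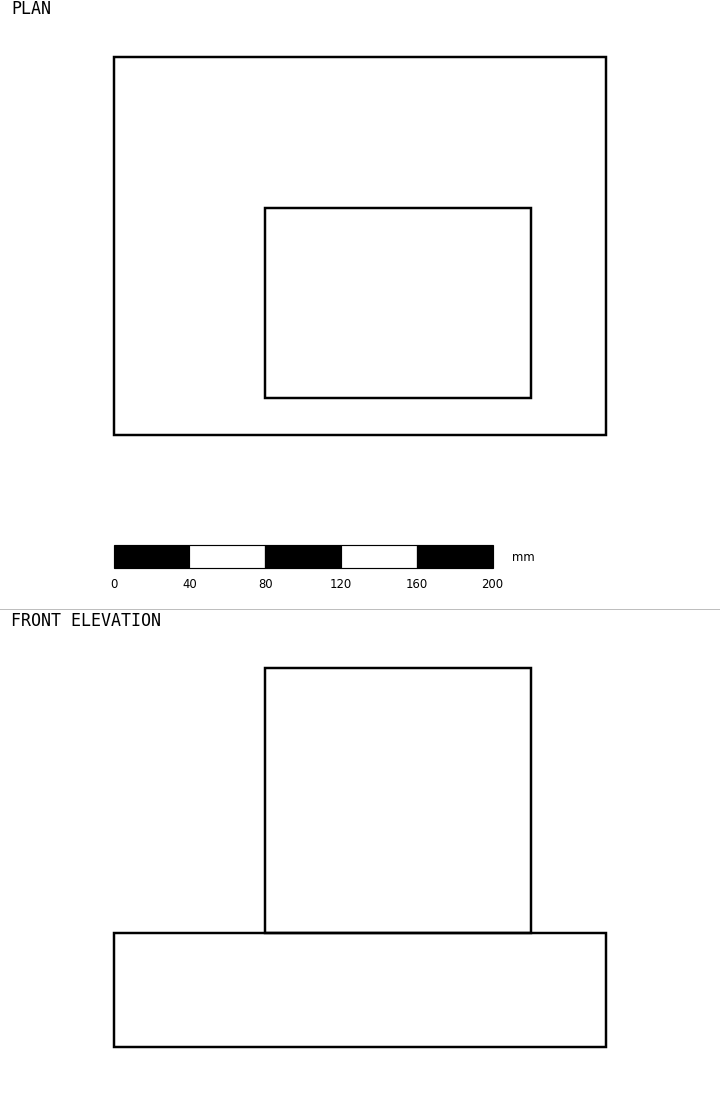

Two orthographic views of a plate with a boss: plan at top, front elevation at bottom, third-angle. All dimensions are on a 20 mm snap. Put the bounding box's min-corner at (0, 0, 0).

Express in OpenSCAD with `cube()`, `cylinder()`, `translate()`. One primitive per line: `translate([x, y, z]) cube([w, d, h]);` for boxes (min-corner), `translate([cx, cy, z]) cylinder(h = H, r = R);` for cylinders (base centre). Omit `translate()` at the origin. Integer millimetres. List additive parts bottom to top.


cube([260, 200, 60]);
translate([80, 20, 60]) cube([140, 100, 140]);


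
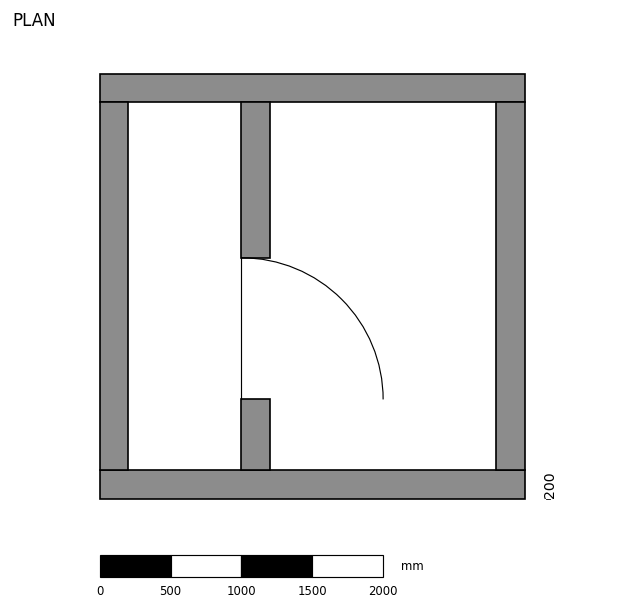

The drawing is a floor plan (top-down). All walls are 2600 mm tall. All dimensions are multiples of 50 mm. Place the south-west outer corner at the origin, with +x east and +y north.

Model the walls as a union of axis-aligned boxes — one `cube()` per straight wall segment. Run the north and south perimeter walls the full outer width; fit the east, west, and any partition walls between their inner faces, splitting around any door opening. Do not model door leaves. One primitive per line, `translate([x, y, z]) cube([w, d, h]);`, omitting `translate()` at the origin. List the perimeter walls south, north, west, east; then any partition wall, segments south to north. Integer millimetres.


cube([3000, 200, 2600]);
translate([0, 2800, 0]) cube([3000, 200, 2600]);
translate([0, 200, 0]) cube([200, 2600, 2600]);
translate([2800, 200, 0]) cube([200, 2600, 2600]);
translate([1000, 200, 0]) cube([200, 500, 2600]);
translate([1000, 1700, 0]) cube([200, 1100, 2600]);


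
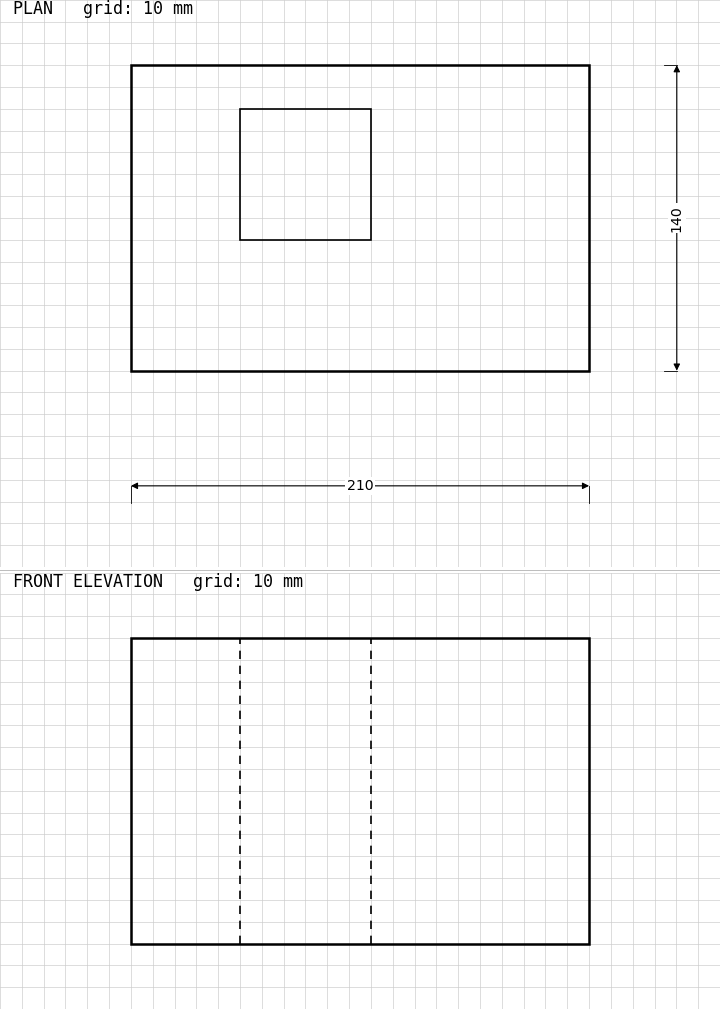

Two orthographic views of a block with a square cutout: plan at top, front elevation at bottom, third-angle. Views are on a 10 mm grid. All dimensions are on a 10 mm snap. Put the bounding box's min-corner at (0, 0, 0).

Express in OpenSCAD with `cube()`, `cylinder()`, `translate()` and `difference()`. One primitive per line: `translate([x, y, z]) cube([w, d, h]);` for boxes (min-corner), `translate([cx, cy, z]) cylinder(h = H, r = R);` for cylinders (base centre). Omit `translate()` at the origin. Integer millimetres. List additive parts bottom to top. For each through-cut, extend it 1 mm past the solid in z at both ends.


difference() {
  cube([210, 140, 140]);
  translate([50, 60, -1]) cube([60, 60, 142]);
}


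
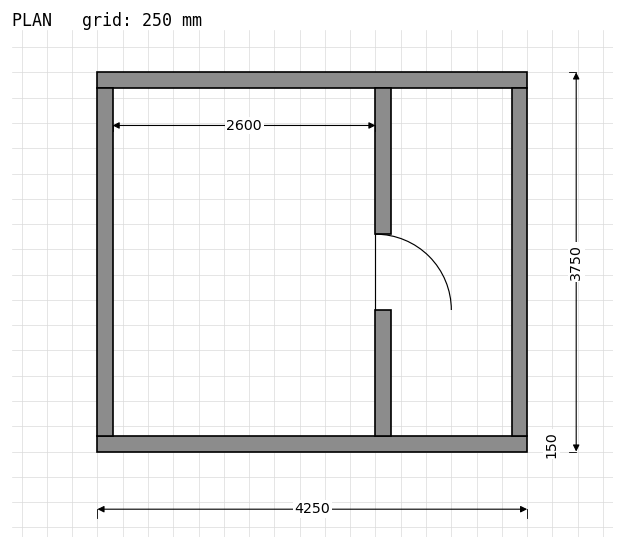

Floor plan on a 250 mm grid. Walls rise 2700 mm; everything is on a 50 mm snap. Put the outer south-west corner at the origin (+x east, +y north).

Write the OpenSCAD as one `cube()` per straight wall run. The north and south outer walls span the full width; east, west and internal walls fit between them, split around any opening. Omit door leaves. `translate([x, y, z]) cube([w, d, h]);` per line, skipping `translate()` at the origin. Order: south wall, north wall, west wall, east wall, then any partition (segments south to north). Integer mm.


cube([4250, 150, 2700]);
translate([0, 3600, 0]) cube([4250, 150, 2700]);
translate([0, 150, 0]) cube([150, 3450, 2700]);
translate([4100, 150, 0]) cube([150, 3450, 2700]);
translate([2750, 150, 0]) cube([150, 1250, 2700]);
translate([2750, 2150, 0]) cube([150, 1450, 2700]);
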